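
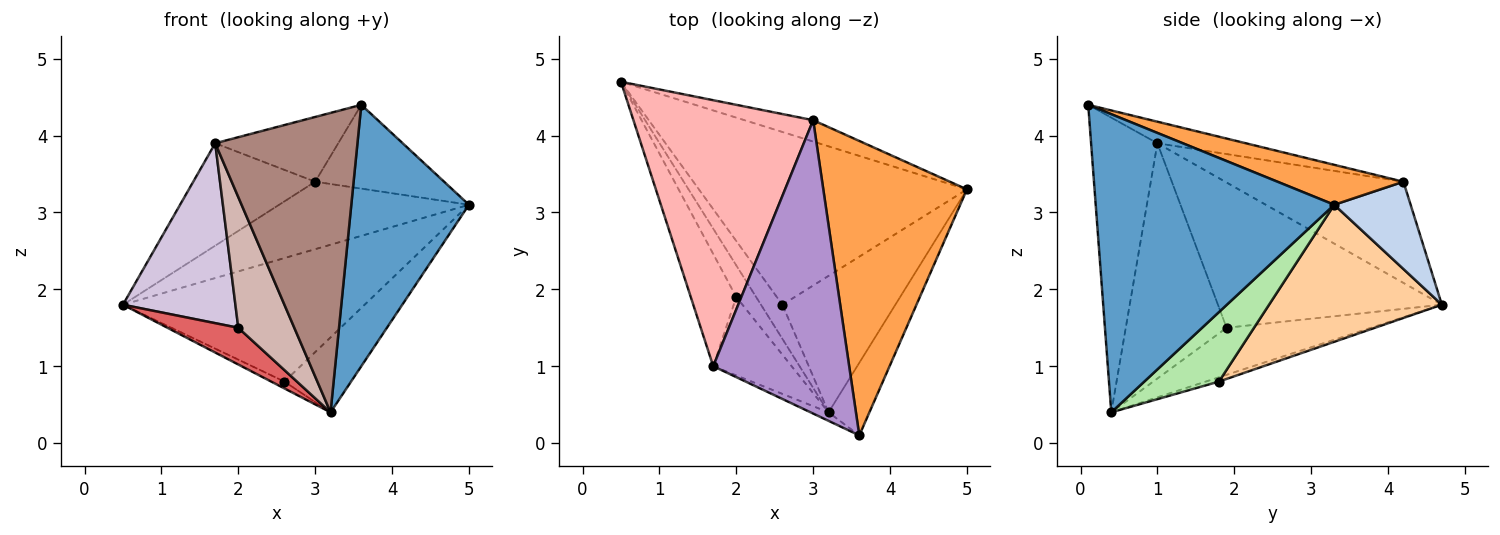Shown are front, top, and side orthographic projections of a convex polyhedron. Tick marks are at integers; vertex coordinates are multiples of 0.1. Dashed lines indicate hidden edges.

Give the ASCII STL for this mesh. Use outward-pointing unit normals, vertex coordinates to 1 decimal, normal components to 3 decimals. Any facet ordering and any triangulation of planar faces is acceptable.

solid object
 facet normal 0.890 -0.439 -0.122
  outer loop
   vertex 3.2 0.4 0.4
   vertex 5.0 3.3 3.1
   vertex 3.6 0.1 4.4
  endloop
 endfacet
 facet normal 0.358 0.890 -0.282
  outer loop
   vertex 3.0 4.2 3.4
   vertex 5.0 3.3 3.1
   vertex 0.5 4.7 1.8
  endloop
 endfacet
 facet normal 0.258 0.264 0.929
  outer loop
   vertex 3.0 4.2 3.4
   vertex 3.6 0.1 4.4
   vertex 5.0 3.3 3.1
  endloop
 endfacet
 facet normal 0.384 0.537 -0.751
  outer loop
   vertex 2.6 1.8 0.8
   vertex 0.5 4.7 1.8
   vertex 5.0 3.3 3.1
  endloop
 endfacet
 facet normal -0.192 0.192 -0.962
  outer loop
   vertex 2.6 1.8 0.8
   vertex 3.2 0.4 0.4
   vertex 0.5 4.7 1.8
  endloop
 endfacet
 facet normal 0.475 0.424 -0.772
  outer loop
   vertex 2.6 1.8 0.8
   vertex 5.0 3.3 3.1
   vertex 3.2 0.4 0.4
  endloop
 endfacet
 facet normal -0.840 -0.412 -0.354
  outer loop
   vertex 2.0 1.9 1.5
   vertex 0.5 4.7 1.8
   vertex 3.2 0.4 0.4
  endloop
 endfacet
 facet normal -0.465 0.318 0.826
  outer loop
   vertex 1.7 1.0 3.9
   vertex 3.0 4.2 3.4
   vertex 0.5 4.7 1.8
  endloop
 endfacet
 facet normal -0.153 0.213 0.965
  outer loop
   vertex 1.7 1.0 3.9
   vertex 3.6 0.1 4.4
   vertex 3.0 4.2 3.4
  endloop
 endfacet
 facet normal -0.861 -0.432 -0.270
  outer loop
   vertex 1.7 1.0 3.9
   vertex 0.5 4.7 1.8
   vertex 2.0 1.9 1.5
  endloop
 endfacet
 facet normal -0.422 -0.906 -0.026
  outer loop
   vertex 1.7 1.0 3.9
   vertex 3.2 0.4 0.4
   vertex 3.6 0.1 4.4
  endloop
 endfacet
 facet normal -0.839 -0.466 -0.280
  outer loop
   vertex 1.7 1.0 3.9
   vertex 2.0 1.9 1.5
   vertex 3.2 0.4 0.4
  endloop
 endfacet
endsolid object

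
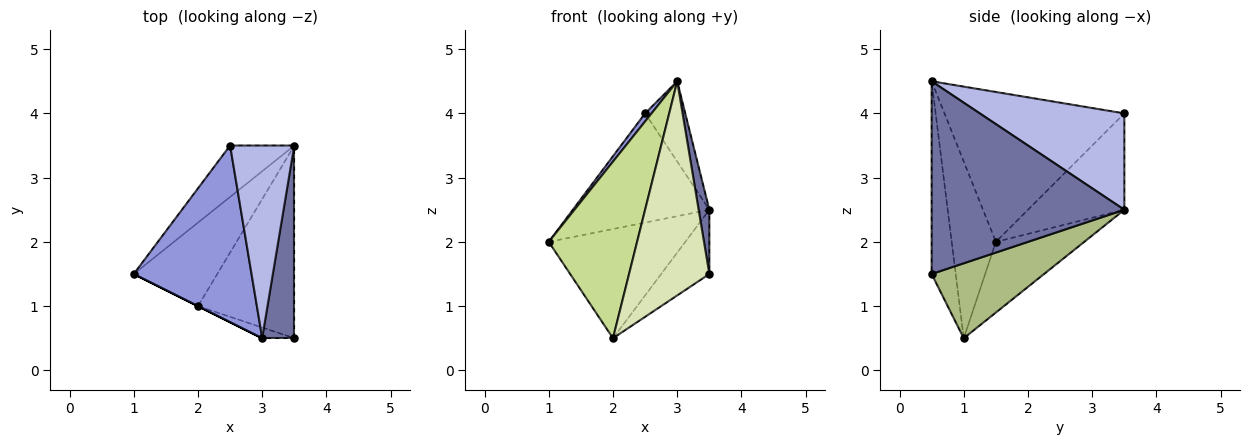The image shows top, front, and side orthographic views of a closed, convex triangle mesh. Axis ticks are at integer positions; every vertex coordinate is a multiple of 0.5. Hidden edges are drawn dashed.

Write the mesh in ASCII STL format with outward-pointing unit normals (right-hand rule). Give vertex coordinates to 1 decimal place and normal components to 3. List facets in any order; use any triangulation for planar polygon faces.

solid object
 facet normal 0.985 -0.055 0.164
  outer loop
   vertex 3.0 0.5 4.5
   vertex 3.5 0.5 1.5
   vertex 3.5 3.5 2.5
  endloop
 endfacet
 facet normal -0.538 0.763 -0.359
  outer loop
   vertex 2.5 3.5 4.0
   vertex 3.5 3.5 2.5
   vertex 1.0 1.5 2.0
  endloop
 endfacet
 facet normal -0.786 -0.028 0.618
  outer loop
   vertex 2.5 3.5 4.0
   vertex 1.0 1.5 2.0
   vertex 3.0 0.5 4.5
  endloop
 endfacet
 facet normal 0.811 0.225 0.540
  outer loop
   vertex 2.5 3.5 4.0
   vertex 3.0 0.5 4.5
   vertex 3.5 3.5 2.5
  endloop
 endfacet
 facet normal -0.457 0.706 -0.540
  outer loop
   vertex 2.0 1.0 0.5
   vertex 1.0 1.5 2.0
   vertex 3.5 3.5 2.5
  endloop
 endfacet
 facet normal 0.594 0.254 -0.763
  outer loop
   vertex 2.0 1.0 0.5
   vertex 3.5 3.5 2.5
   vertex 3.5 0.5 1.5
  endloop
 endfacet
 facet normal -0.447 -0.894 0.000
  outer loop
   vertex 2.0 1.0 0.5
   vertex 3.0 0.5 4.5
   vertex 1.0 1.5 2.0
  endloop
 endfacet
 facet normal -0.287 -0.957 -0.048
  outer loop
   vertex 2.0 1.0 0.5
   vertex 3.5 0.5 1.5
   vertex 3.0 0.5 4.5
  endloop
 endfacet
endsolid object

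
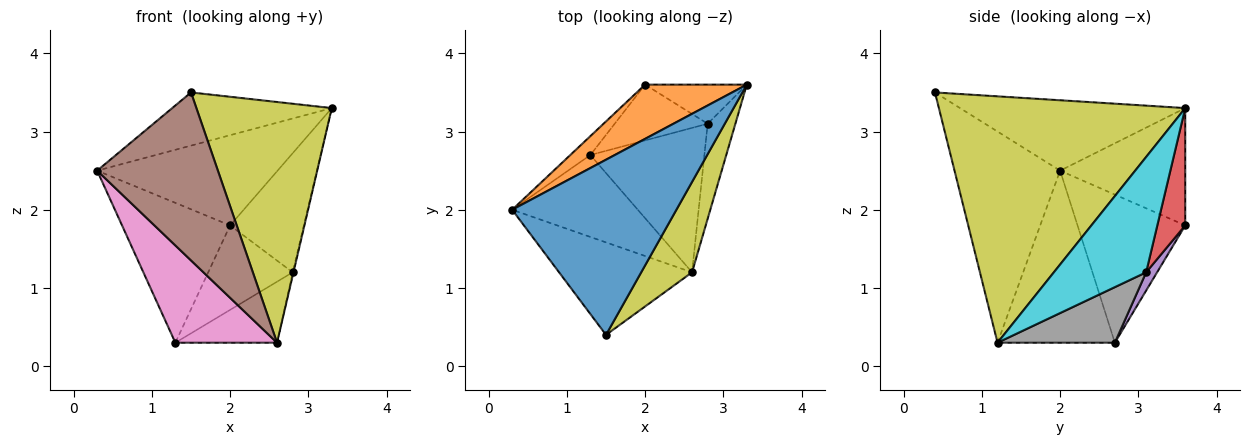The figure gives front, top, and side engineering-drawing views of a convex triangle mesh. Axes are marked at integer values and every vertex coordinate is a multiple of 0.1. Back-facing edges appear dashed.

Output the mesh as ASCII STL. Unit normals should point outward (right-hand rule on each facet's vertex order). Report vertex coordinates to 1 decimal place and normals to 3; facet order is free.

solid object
 facet normal -0.379 0.269 0.885
  outer loop
   vertex 1.5 0.4 3.5
   vertex 3.3 3.6 3.3
   vertex 0.3 2.0 2.5
  endloop
 endfacet
 facet normal -0.511 0.737 0.443
  outer loop
   vertex 2.0 3.6 1.8
   vertex 0.3 2.0 2.5
   vertex 3.3 3.6 3.3
  endloop
 endfacet
 facet normal -0.703 0.705 -0.095
  outer loop
   vertex 2.0 3.6 1.8
   vertex 1.3 2.7 0.3
   vertex 0.3 2.0 2.5
  endloop
 endfacet
 facet normal 0.339 0.894 -0.293
  outer loop
   vertex 2.0 3.6 1.8
   vertex 3.3 3.6 3.3
   vertex 2.8 3.1 1.2
  endloop
 endfacet
 facet normal 0.108 0.830 -0.548
  outer loop
   vertex 2.0 3.6 1.8
   vertex 2.8 3.1 1.2
   vertex 1.3 2.7 0.3
  endloop
 endfacet
 facet normal -0.608 -0.695 -0.383
  outer loop
   vertex 2.6 1.2 0.3
   vertex 1.5 0.4 3.5
   vertex 0.3 2.0 2.5
  endloop
 endfacet
 facet normal -0.662 -0.573 -0.483
  outer loop
   vertex 2.6 1.2 0.3
   vertex 0.3 2.0 2.5
   vertex 1.3 2.7 0.3
  endloop
 endfacet
 facet normal 0.410 0.355 -0.840
  outer loop
   vertex 2.6 1.2 0.3
   vertex 1.3 2.7 0.3
   vertex 2.8 3.1 1.2
  endloop
 endfacet
 facet normal 0.862 -0.474 0.178
  outer loop
   vertex 2.6 1.2 0.3
   vertex 3.3 3.6 3.3
   vertex 1.5 0.4 3.5
  endloop
 endfacet
 facet normal 0.972 0.008 -0.233
  outer loop
   vertex 2.6 1.2 0.3
   vertex 2.8 3.1 1.2
   vertex 3.3 3.6 3.3
  endloop
 endfacet
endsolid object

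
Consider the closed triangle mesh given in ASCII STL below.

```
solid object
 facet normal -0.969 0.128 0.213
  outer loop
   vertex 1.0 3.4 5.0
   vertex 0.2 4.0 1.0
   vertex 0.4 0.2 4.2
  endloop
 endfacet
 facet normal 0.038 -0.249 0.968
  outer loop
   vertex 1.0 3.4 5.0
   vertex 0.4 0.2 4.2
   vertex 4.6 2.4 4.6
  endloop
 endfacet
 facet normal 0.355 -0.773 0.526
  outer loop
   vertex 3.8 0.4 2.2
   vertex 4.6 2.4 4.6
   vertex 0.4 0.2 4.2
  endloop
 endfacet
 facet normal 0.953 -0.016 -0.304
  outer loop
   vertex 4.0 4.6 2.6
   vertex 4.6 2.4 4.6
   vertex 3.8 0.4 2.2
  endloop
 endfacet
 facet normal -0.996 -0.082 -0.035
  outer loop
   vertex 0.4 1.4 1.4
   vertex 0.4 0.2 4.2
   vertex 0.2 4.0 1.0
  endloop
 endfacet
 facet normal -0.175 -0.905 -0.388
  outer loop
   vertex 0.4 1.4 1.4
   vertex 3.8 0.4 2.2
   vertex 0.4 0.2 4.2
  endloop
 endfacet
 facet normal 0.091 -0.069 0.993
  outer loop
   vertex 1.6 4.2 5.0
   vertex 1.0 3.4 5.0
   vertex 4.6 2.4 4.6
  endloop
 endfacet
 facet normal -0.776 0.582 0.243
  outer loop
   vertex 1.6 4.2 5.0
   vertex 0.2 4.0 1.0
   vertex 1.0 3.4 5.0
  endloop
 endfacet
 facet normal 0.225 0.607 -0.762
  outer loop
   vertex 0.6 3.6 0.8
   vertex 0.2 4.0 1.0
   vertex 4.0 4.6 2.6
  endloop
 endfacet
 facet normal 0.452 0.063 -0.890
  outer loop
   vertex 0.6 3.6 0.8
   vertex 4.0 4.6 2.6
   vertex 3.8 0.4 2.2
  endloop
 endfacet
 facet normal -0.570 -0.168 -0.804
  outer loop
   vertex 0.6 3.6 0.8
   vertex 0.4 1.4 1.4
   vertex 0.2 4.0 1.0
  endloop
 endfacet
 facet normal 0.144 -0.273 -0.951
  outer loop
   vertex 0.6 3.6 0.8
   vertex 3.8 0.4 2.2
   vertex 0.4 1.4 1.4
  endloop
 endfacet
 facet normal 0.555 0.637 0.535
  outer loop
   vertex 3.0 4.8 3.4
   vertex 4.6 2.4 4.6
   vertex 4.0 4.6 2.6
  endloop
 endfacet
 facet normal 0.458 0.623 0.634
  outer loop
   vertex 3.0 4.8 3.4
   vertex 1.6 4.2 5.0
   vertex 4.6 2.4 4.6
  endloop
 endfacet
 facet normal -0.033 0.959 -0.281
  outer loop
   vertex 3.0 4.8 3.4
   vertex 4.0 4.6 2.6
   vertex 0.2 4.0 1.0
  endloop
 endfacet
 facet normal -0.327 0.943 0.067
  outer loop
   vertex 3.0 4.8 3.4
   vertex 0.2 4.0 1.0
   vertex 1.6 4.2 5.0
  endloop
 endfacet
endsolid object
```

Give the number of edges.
24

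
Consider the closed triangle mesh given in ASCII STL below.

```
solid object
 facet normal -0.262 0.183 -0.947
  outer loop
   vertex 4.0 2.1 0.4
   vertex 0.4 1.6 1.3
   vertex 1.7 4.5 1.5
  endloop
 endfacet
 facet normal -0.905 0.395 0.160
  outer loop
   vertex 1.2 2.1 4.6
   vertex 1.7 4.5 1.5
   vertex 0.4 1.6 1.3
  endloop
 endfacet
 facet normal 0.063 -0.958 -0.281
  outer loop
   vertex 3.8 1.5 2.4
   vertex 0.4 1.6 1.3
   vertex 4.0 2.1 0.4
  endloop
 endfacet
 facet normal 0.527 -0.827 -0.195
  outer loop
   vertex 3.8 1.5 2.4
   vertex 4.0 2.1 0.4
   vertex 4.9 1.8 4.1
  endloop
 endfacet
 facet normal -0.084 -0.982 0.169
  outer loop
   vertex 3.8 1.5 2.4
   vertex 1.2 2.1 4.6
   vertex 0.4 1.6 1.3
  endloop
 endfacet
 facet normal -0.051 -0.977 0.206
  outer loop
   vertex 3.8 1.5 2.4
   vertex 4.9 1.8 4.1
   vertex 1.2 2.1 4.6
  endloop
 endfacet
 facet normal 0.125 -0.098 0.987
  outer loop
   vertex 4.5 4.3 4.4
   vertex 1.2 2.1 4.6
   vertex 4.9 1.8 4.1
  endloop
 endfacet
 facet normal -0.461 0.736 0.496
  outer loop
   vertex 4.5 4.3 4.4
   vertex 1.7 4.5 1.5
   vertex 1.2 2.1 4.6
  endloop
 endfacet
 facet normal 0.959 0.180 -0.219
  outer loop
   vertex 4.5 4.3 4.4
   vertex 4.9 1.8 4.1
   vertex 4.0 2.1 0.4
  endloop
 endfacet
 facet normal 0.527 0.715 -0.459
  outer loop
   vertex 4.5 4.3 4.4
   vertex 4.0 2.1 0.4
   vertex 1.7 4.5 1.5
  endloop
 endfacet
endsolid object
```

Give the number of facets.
10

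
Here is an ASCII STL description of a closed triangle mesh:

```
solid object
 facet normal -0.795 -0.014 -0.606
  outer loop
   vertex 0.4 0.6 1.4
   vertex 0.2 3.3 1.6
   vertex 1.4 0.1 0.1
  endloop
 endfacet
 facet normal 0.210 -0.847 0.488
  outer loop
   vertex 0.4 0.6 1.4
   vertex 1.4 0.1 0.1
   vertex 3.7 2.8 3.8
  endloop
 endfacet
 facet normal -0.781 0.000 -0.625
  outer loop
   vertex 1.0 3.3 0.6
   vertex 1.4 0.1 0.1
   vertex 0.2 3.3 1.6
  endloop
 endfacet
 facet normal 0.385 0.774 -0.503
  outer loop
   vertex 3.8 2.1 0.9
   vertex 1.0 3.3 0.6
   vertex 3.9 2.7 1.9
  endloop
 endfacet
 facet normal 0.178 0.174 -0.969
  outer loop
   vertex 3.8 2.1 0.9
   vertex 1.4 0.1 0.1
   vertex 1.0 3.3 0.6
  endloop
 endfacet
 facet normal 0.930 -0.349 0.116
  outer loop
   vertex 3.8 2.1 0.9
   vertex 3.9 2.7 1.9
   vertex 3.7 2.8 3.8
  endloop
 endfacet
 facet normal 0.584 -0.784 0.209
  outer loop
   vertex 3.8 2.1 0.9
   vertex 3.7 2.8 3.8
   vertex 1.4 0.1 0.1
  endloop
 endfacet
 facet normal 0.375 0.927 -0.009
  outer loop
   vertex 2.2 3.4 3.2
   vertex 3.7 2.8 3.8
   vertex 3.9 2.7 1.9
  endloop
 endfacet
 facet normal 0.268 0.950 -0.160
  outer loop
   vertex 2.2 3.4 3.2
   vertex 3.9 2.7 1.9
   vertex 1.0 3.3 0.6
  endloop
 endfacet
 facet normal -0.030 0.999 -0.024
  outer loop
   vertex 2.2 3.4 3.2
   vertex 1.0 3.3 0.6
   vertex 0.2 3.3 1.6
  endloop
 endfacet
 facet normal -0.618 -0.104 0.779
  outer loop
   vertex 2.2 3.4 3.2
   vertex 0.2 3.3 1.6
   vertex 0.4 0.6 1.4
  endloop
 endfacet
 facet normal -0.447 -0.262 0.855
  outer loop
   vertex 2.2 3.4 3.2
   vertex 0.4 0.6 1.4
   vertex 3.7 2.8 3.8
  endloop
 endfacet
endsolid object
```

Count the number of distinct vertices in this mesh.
8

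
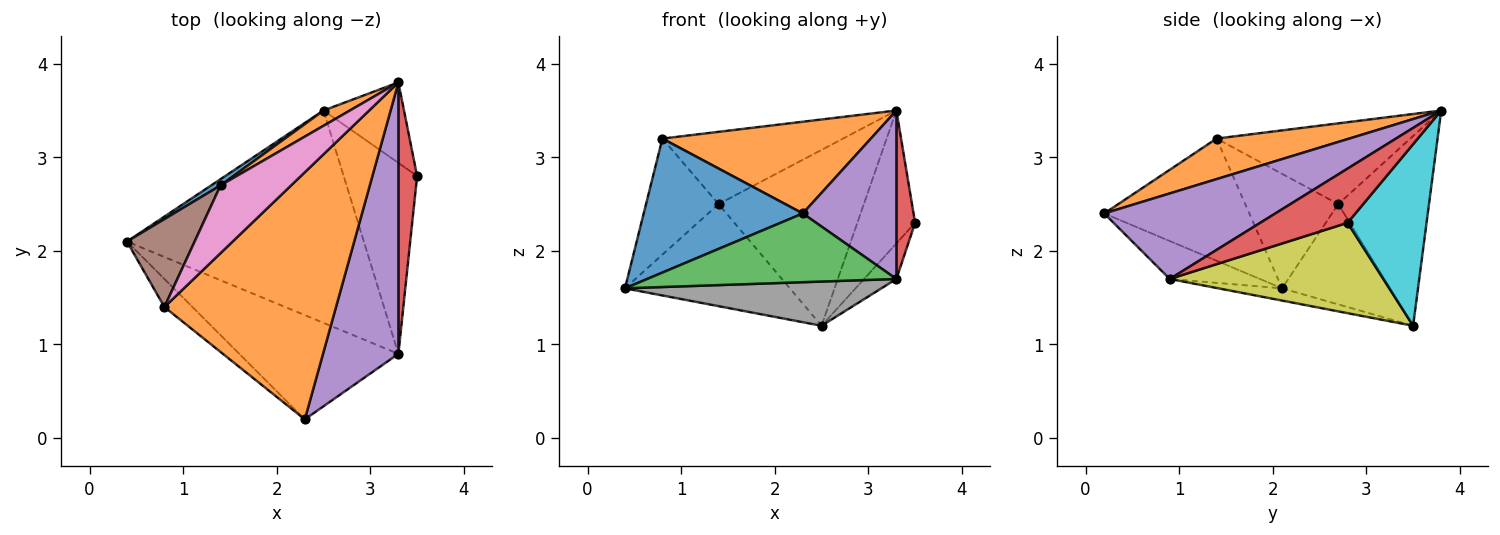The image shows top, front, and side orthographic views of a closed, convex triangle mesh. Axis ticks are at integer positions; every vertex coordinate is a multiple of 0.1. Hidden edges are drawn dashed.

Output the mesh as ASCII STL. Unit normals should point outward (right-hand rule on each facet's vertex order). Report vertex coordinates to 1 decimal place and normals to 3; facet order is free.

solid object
 facet normal -0.666 -0.730 -0.153
  outer loop
   vertex 0.8 1.4 3.2
   vertex 0.4 2.1 1.6
   vertex 2.3 0.2 2.4
  endloop
 endfacet
 facet normal 0.216 -0.340 0.915
  outer loop
   vertex 0.8 1.4 3.2
   vertex 2.3 0.2 2.4
   vertex 3.3 3.8 3.5
  endloop
 endfacet
 facet normal -0.195 -0.540 -0.819
  outer loop
   vertex 3.3 0.9 1.7
   vertex 2.3 0.2 2.4
   vertex 0.4 2.1 1.6
  endloop
 endfacet
 facet normal 0.926 -0.199 0.320
  outer loop
   vertex 3.3 0.9 1.7
   vertex 3.5 2.8 2.3
   vertex 3.3 3.8 3.5
  endloop
 endfacet
 facet normal 0.694 -0.380 0.612
  outer loop
   vertex 3.3 0.9 1.7
   vertex 3.3 3.8 3.5
   vertex 2.3 0.2 2.4
  endloop
 endfacet
 facet normal -0.715 0.557 0.423
  outer loop
   vertex 1.4 2.7 2.5
   vertex 0.4 2.1 1.6
   vertex 0.8 1.4 3.2
  endloop
 endfacet
 facet normal -0.616 0.574 0.539
  outer loop
   vertex 1.4 2.7 2.5
   vertex 0.8 1.4 3.2
   vertex 3.3 3.8 3.5
  endloop
 endfacet
 facet normal -0.051 -0.204 -0.978
  outer loop
   vertex 2.5 3.5 1.2
   vertex 3.3 0.9 1.7
   vertex 0.4 2.1 1.6
  endloop
 endfacet
 facet normal 0.771 0.117 -0.626
  outer loop
   vertex 2.5 3.5 1.2
   vertex 3.5 2.8 2.3
   vertex 3.3 0.9 1.7
  endloop
 endfacet
 facet normal 0.760 0.556 -0.337
  outer loop
   vertex 2.5 3.5 1.2
   vertex 3.3 3.8 3.5
   vertex 3.5 2.8 2.3
  endloop
 endfacet
 facet normal -0.547 0.835 0.051
  outer loop
   vertex 2.5 3.5 1.2
   vertex 0.4 2.1 1.6
   vertex 1.4 2.7 2.5
  endloop
 endfacet
 facet normal -0.528 0.846 0.073
  outer loop
   vertex 2.5 3.5 1.2
   vertex 1.4 2.7 2.5
   vertex 3.3 3.8 3.5
  endloop
 endfacet
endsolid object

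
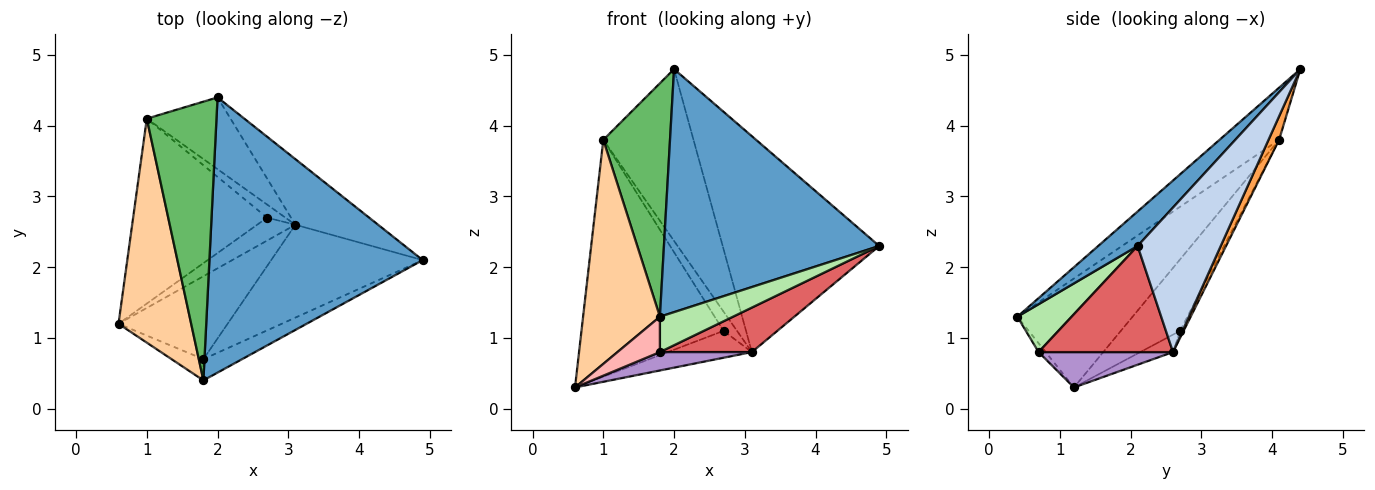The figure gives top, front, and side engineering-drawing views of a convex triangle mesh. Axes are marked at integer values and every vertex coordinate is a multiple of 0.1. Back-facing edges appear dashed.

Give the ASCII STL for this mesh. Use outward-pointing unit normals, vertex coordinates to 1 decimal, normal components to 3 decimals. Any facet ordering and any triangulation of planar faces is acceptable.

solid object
 facet normal 0.120 -0.657 0.744
  outer loop
   vertex 1.8 0.4 1.3
   vertex 4.9 2.1 2.3
   vertex 2.0 4.4 4.8
  endloop
 endfacet
 facet normal 0.453 0.853 -0.259
  outer loop
   vertex 3.1 2.6 0.8
   vertex 2.0 4.4 4.8
   vertex 4.9 2.1 2.3
  endloop
 endfacet
 facet normal 0.108 0.917 -0.383
  outer loop
   vertex 1.0 4.1 3.8
   vertex 2.0 4.4 4.8
   vertex 3.1 2.6 0.8
  endloop
 endfacet
 facet normal -0.728 -0.485 0.485
  outer loop
   vertex 1.0 4.1 3.8
   vertex 0.6 1.2 0.3
   vertex 1.8 0.4 1.3
  endloop
 endfacet
 facet normal -0.498 -0.557 0.665
  outer loop
   vertex 1.0 4.1 3.8
   vertex 1.8 0.4 1.3
   vertex 2.0 4.4 4.8
  endloop
 endfacet
 facet normal 0.537 -0.723 -0.434
  outer loop
   vertex 1.8 0.7 0.8
   vertex 4.9 2.1 2.3
   vertex 1.8 0.4 1.3
  endloop
 endfacet
 facet normal 0.534 -0.365 -0.763
  outer loop
   vertex 1.8 0.7 0.8
   vertex 3.1 2.6 0.8
   vertex 4.9 2.1 2.3
  endloop
 endfacet
 facet normal -0.141 -0.849 -0.509
  outer loop
   vertex 1.8 0.7 0.8
   vertex 1.8 0.4 1.3
   vertex 0.6 1.2 0.3
  endloop
 endfacet
 facet normal 0.302 -0.206 -0.931
  outer loop
   vertex 1.8 0.7 0.8
   vertex 0.6 1.2 0.3
   vertex 3.1 2.6 0.8
  endloop
 endfacet
 facet normal -0.284 0.730 -0.622
  outer loop
   vertex 2.7 2.7 1.1
   vertex 3.1 2.6 0.8
   vertex 0.6 1.2 0.3
  endloop
 endfacet
 facet normal -0.312 0.749 -0.585
  outer loop
   vertex 2.7 2.7 1.1
   vertex 0.6 1.2 0.3
   vertex 1.0 4.1 3.8
  endloop
 endfacet
 facet normal -0.212 0.807 -0.552
  outer loop
   vertex 2.7 2.7 1.1
   vertex 1.0 4.1 3.8
   vertex 3.1 2.6 0.8
  endloop
 endfacet
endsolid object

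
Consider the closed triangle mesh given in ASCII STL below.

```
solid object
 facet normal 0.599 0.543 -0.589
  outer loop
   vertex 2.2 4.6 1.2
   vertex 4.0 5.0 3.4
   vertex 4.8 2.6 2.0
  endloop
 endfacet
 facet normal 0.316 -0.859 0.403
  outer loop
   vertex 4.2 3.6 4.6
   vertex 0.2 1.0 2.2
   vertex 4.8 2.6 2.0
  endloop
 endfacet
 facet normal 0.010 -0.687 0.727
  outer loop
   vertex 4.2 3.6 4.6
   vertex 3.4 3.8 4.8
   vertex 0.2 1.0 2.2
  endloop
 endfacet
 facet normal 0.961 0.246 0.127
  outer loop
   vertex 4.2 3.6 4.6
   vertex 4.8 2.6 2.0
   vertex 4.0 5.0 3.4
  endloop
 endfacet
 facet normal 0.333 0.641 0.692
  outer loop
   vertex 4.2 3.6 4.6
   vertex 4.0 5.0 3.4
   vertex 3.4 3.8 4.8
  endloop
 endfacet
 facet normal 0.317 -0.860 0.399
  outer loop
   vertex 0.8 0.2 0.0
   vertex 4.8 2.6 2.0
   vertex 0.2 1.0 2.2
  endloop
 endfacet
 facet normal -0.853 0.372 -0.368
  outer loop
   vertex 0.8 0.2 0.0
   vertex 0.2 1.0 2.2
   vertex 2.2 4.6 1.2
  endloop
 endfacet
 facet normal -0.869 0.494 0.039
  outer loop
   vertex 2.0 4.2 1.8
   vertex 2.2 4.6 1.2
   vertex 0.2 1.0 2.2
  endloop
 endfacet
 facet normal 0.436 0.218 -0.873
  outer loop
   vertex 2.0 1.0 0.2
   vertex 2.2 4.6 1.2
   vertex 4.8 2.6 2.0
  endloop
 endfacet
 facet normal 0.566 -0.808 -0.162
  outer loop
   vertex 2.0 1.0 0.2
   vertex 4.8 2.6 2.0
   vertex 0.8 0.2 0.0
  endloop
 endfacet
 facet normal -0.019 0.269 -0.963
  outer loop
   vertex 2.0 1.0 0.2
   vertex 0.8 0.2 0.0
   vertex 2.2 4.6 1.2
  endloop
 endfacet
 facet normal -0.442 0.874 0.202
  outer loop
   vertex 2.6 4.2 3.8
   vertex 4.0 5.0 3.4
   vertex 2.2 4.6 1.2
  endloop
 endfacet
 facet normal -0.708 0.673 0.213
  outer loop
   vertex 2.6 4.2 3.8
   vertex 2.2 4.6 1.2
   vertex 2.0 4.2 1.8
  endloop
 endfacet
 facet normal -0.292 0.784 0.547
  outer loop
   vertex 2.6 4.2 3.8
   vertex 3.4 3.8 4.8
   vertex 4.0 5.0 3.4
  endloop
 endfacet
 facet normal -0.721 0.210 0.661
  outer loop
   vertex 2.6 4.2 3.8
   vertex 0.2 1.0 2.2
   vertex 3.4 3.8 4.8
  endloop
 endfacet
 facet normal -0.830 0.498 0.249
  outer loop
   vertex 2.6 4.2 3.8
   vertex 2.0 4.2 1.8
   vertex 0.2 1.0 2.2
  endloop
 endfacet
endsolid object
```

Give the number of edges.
24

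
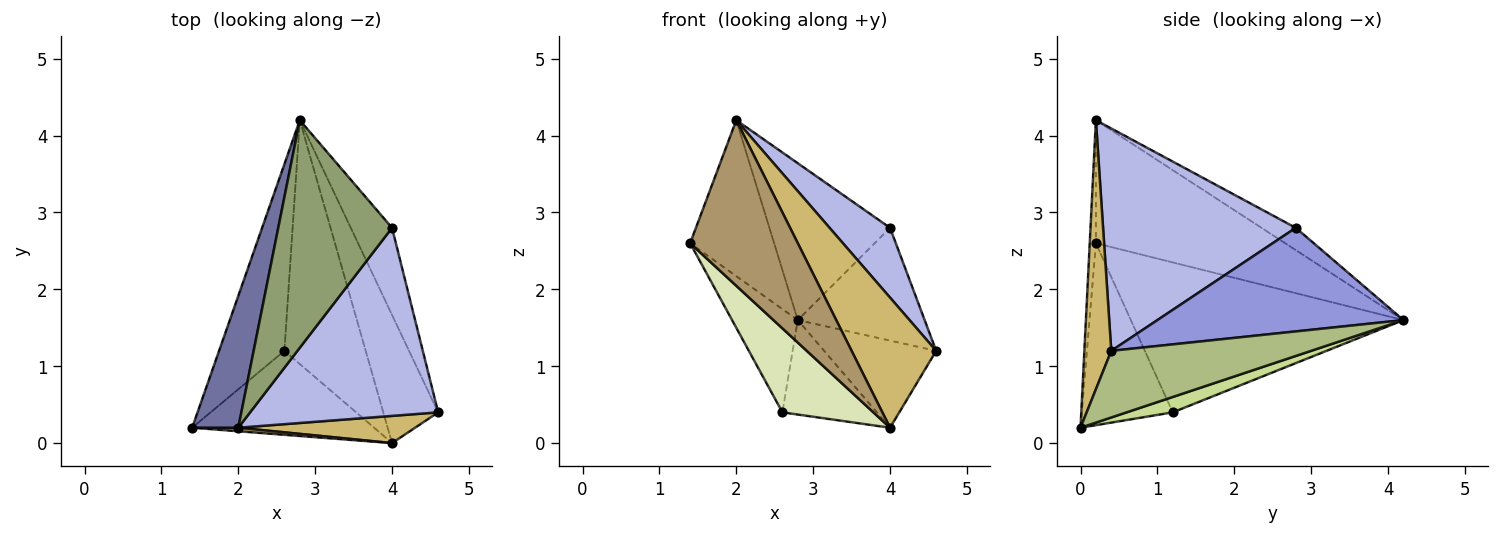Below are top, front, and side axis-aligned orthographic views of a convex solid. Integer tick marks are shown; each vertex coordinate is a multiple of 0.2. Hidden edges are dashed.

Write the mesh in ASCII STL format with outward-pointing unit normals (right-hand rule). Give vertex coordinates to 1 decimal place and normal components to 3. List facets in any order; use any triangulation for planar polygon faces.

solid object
 facet normal -0.865 0.384 0.324
  outer loop
   vertex 2.0 0.2 4.2
   vertex 2.8 4.2 1.6
   vertex 1.4 0.2 2.6
  endloop
 endfacet
 facet normal -0.895 0.216 -0.390
  outer loop
   vertex 2.6 1.2 0.4
   vertex 1.4 0.2 2.6
   vertex 2.8 4.2 1.6
  endloop
 endfacet
 facet normal 0.838 0.432 -0.334
  outer loop
   vertex 4.0 2.8 2.8
   vertex 4.6 0.4 1.2
   vertex 2.8 4.2 1.6
  endloop
 endfacet
 facet normal 0.743 -0.233 0.628
  outer loop
   vertex 4.0 2.8 2.8
   vertex 2.0 0.2 4.2
   vertex 4.6 0.4 1.2
  endloop
 endfacet
 facet normal -0.159 0.560 0.813
  outer loop
   vertex 4.0 2.8 2.8
   vertex 2.8 4.2 1.6
   vertex 2.0 0.2 4.2
  endloop
 endfacet
 facet normal 0.708 0.397 -0.584
  outer loop
   vertex 4.0 0.0 0.2
   vertex 2.8 4.2 1.6
   vertex 4.6 0.4 1.2
  endloop
 endfacet
 facet normal 0.174 0.356 -0.918
  outer loop
   vertex 4.0 0.0 0.2
   vertex 2.6 1.2 0.4
   vertex 2.8 4.2 1.6
  endloop
 endfacet
 facet normal -0.577 -0.577 -0.577
  outer loop
   vertex 4.0 0.0 0.2
   vertex 1.4 0.2 2.6
   vertex 2.6 1.2 0.4
  endloop
 endfacet
 facet normal -0.057 -0.998 0.021
  outer loop
   vertex 4.0 0.0 0.2
   vertex 2.0 0.2 4.2
   vertex 1.4 0.2 2.6
  endloop
 endfacet
 facet normal 0.297 -0.935 0.195
  outer loop
   vertex 4.0 0.0 0.2
   vertex 4.6 0.4 1.2
   vertex 2.0 0.2 4.2
  endloop
 endfacet
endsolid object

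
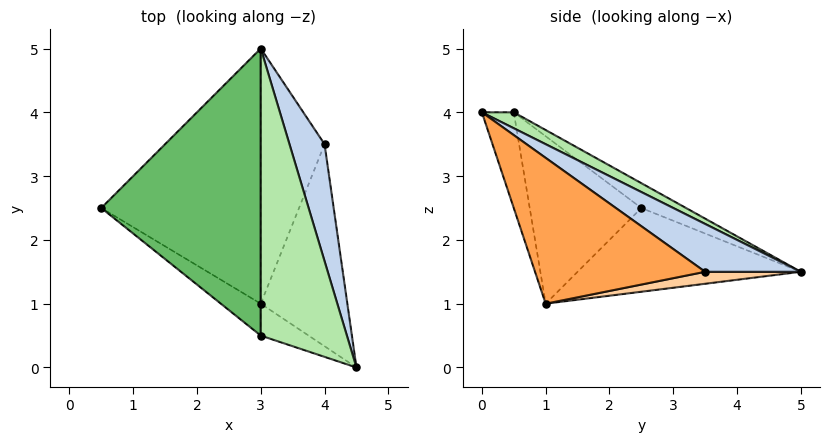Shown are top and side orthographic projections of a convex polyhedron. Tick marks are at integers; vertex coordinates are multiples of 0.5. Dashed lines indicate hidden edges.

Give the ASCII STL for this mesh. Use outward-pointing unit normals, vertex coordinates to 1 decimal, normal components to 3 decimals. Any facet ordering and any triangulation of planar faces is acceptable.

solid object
 facet normal -0.462 0.110 -0.880
  outer loop
   vertex 3.0 1.0 1.0
   vertex 0.5 2.5 2.5
   vertex 3.0 5.0 1.5
  endloop
 endfacet
 facet normal 0.710 0.474 0.521
  outer loop
   vertex 4.0 3.5 1.5
   vertex 3.0 5.0 1.5
   vertex 4.5 0.0 4.0
  endloop
 endfacet
 facet normal 0.836 -0.235 -0.496
  outer loop
   vertex 4.0 3.5 1.5
   vertex 4.5 0.0 4.0
   vertex 3.0 1.0 1.0
  endloop
 endfacet
 facet normal 0.183 0.122 -0.976
  outer loop
   vertex 4.0 3.5 1.5
   vertex 3.0 1.0 1.0
   vertex 3.0 5.0 1.5
  endloop
 endfacet
 facet normal -0.135 0.481 0.866
  outer loop
   vertex 3.0 0.5 4.0
   vertex 3.0 5.0 1.5
   vertex 0.5 2.5 2.5
  endloop
 endfacet
 facet normal 0.160 0.479 0.863
  outer loop
   vertex 3.0 0.5 4.0
   vertex 4.5 0.0 4.0
   vertex 3.0 5.0 1.5
  endloop
 endfacet
 facet normal -0.568 -0.812 -0.135
  outer loop
   vertex 3.0 0.5 4.0
   vertex 0.5 2.5 2.5
   vertex 3.0 1.0 1.0
  endloop
 endfacet
 facet normal -0.312 -0.937 -0.156
  outer loop
   vertex 3.0 0.5 4.0
   vertex 3.0 1.0 1.0
   vertex 4.5 0.0 4.0
  endloop
 endfacet
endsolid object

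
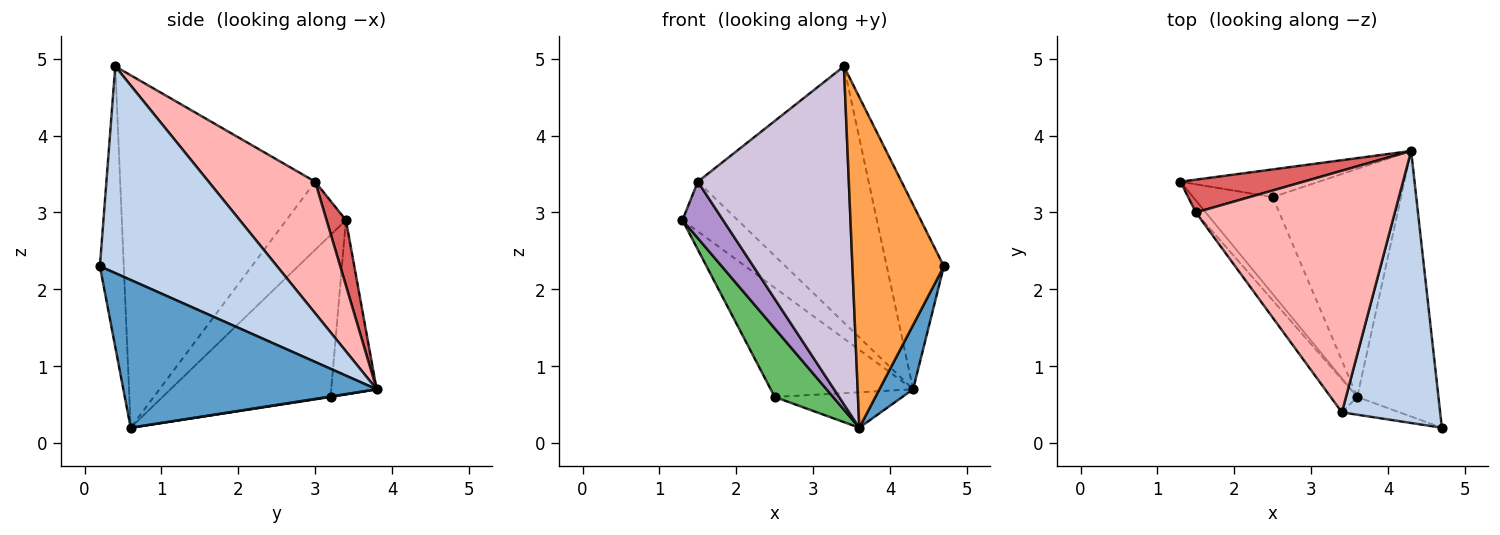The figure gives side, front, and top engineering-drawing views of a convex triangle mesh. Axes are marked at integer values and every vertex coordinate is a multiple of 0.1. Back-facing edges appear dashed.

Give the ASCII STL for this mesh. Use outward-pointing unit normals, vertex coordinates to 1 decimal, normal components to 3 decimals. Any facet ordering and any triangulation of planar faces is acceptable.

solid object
 facet normal 0.871 -0.116 -0.478
  outer loop
   vertex 3.6 0.6 0.2
   vertex 4.3 3.8 0.7
   vertex 4.7 0.2 2.3
  endloop
 endfacet
 facet normal 0.867 0.280 0.412
  outer loop
   vertex 3.4 0.4 4.9
   vertex 4.7 0.2 2.3
   vertex 4.3 3.8 0.7
  endloop
 endfacet
 facet normal -0.252 -0.966 -0.052
  outer loop
   vertex 3.4 0.4 4.9
   vertex 3.6 0.6 0.2
   vertex 4.7 0.2 2.3
  endloop
 endfacet
 facet normal -0.296 0.926 -0.235
  outer loop
   vertex 2.5 3.2 0.6
   vertex 1.3 3.4 2.9
   vertex 4.3 3.8 0.7
  endloop
 endfacet
 facet normal -0.857 -0.298 -0.421
  outer loop
   vertex 2.5 3.2 0.6
   vertex 3.6 0.6 0.2
   vertex 1.3 3.4 2.9
  endloop
 endfacet
 facet normal 0.004 0.154 -0.988
  outer loop
   vertex 2.5 3.2 0.6
   vertex 4.3 3.8 0.7
   vertex 3.6 0.6 0.2
  endloop
 endfacet
 facet normal 0.281 0.801 0.529
  outer loop
   vertex 1.5 3.0 3.4
   vertex 4.3 3.8 0.7
   vertex 1.3 3.4 2.9
  endloop
 endfacet
 facet normal 0.413 0.662 0.625
  outer loop
   vertex 1.5 3.0 3.4
   vertex 3.4 0.4 4.9
   vertex 4.3 3.8 0.7
  endloop
 endfacet
 facet normal -0.820 -0.559 -0.119
  outer loop
   vertex 1.5 3.0 3.4
   vertex 1.3 3.4 2.9
   vertex 3.6 0.6 0.2
  endloop
 endfacet
 facet normal -0.789 -0.611 -0.060
  outer loop
   vertex 1.5 3.0 3.4
   vertex 3.6 0.6 0.2
   vertex 3.4 0.4 4.9
  endloop
 endfacet
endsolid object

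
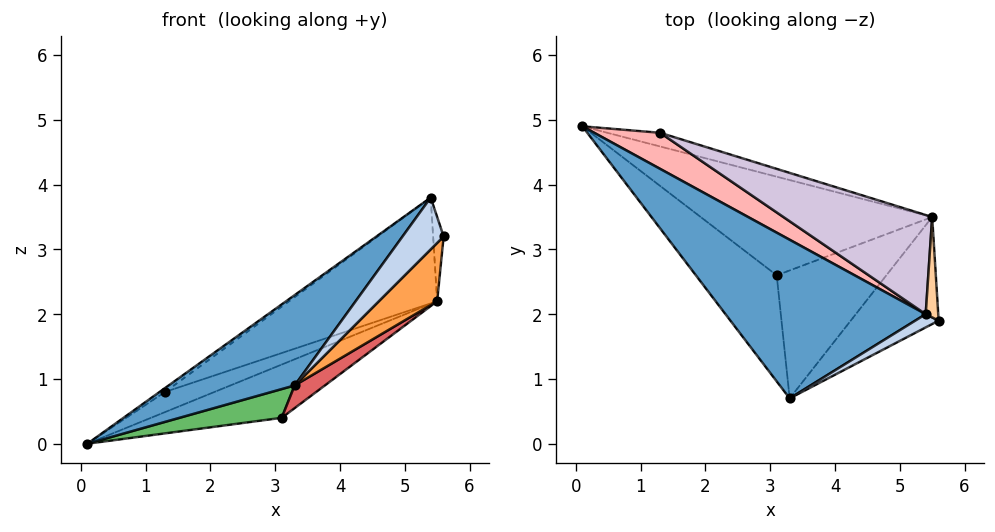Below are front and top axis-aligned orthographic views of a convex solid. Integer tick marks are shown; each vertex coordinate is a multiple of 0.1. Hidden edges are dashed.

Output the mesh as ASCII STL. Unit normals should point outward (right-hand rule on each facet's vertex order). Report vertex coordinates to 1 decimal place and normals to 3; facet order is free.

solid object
 facet normal -0.666 -0.369 0.648
  outer loop
   vertex 5.4 2.0 3.8
   vertex 0.1 4.9 0.0
   vertex 3.3 0.7 0.9
  endloop
 endfacet
 facet normal 0.250 -0.938 0.240
  outer loop
   vertex 5.4 2.0 3.8
   vertex 3.3 0.7 0.9
   vertex 5.6 1.9 3.2
  endloop
 endfacet
 facet normal 0.748 -0.317 -0.583
  outer loop
   vertex 5.5 3.5 2.2
   vertex 5.6 1.9 3.2
   vertex 3.3 0.7 0.9
  endloop
 endfacet
 facet normal 0.934 0.229 0.273
  outer loop
   vertex 5.5 3.5 2.2
   vertex 5.4 2.0 3.8
   vertex 5.6 1.9 3.2
  endloop
 endfacet
 facet normal -0.072 -0.261 -0.963
  outer loop
   vertex 3.1 2.6 0.4
   vertex 3.3 0.7 0.9
   vertex 0.1 4.9 0.0
  endloop
 endfacet
 facet normal 0.434 0.428 -0.793
  outer loop
   vertex 3.1 2.6 0.4
   vertex 0.1 4.9 0.0
   vertex 5.5 3.5 2.2
  endloop
 endfacet
 facet normal 0.627 -0.136 -0.767
  outer loop
   vertex 3.1 2.6 0.4
   vertex 5.5 3.5 2.2
   vertex 3.3 0.7 0.9
  endloop
 endfacet
 facet normal -0.547 0.090 0.832
  outer loop
   vertex 1.3 4.8 0.8
   vertex 0.1 4.9 0.0
   vertex 5.4 2.0 3.8
  endloop
 endfacet
 facet normal 0.405 0.756 -0.513
  outer loop
   vertex 1.3 4.8 0.8
   vertex 5.5 3.5 2.2
   vertex 0.1 4.9 0.0
  endloop
 endfacet
 facet normal -0.002 0.730 0.684
  outer loop
   vertex 1.3 4.8 0.8
   vertex 5.4 2.0 3.8
   vertex 5.5 3.5 2.2
  endloop
 endfacet
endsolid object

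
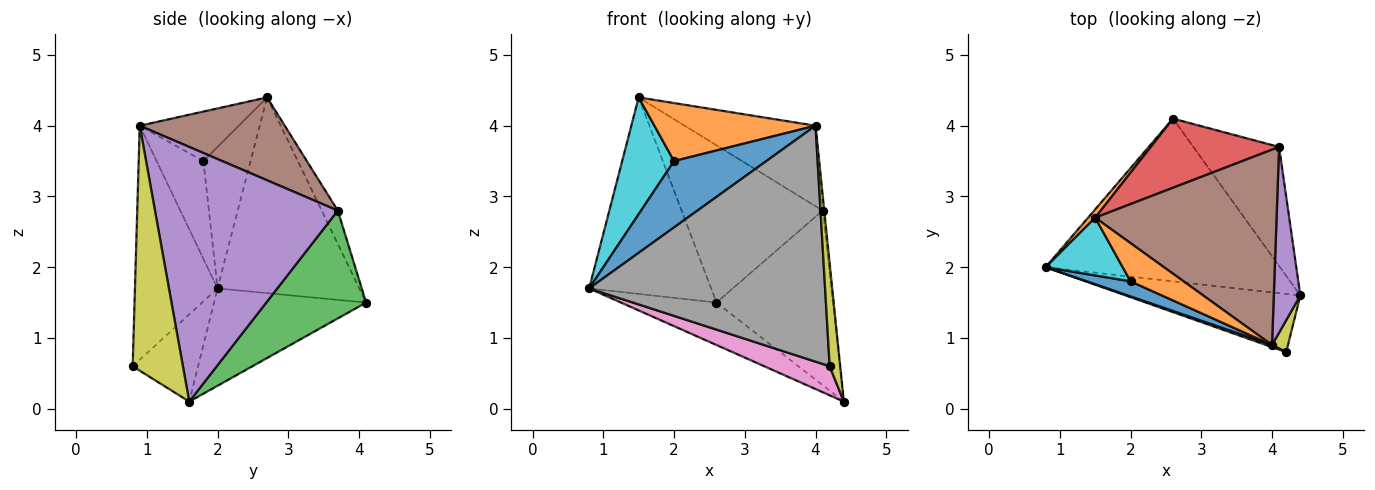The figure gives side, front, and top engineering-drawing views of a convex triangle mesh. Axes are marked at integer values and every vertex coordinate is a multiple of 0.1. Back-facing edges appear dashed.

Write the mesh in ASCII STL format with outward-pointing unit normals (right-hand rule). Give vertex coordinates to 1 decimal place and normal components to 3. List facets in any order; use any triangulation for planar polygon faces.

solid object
 facet normal -0.373 0.234 -0.898
  outer loop
   vertex 2.6 4.1 1.5
   vertex 4.4 1.6 0.1
   vertex 0.8 2.0 1.7
  endloop
 endfacet
 facet normal -0.758 0.652 0.027
  outer loop
   vertex 1.5 2.7 4.4
   vertex 2.6 4.1 1.5
   vertex 0.8 2.0 1.7
  endloop
 endfacet
 facet normal 0.578 0.674 -0.460
  outer loop
   vertex 4.1 3.7 2.8
   vertex 4.4 1.6 0.1
   vertex 2.6 4.1 1.5
  endloop
 endfacet
 facet normal -0.104 0.911 0.400
  outer loop
   vertex 4.1 3.7 2.8
   vertex 2.6 4.1 1.5
   vertex 1.5 2.7 4.4
  endloop
 endfacet
 facet normal 0.995 0.009 0.104
  outer loop
   vertex 4.0 0.9 4.0
   vertex 4.4 1.6 0.1
   vertex 4.1 3.7 2.8
  endloop
 endfacet
 facet normal 0.389 0.351 0.852
  outer loop
   vertex 4.0 0.9 4.0
   vertex 4.1 3.7 2.8
   vertex 1.5 2.7 4.4
  endloop
 endfacet
 facet normal -0.408 -0.408 -0.816
  outer loop
   vertex 4.2 0.8 0.6
   vertex 0.8 2.0 1.7
   vertex 4.4 1.6 0.1
  endloop
 endfacet
 facet normal -0.330 -0.944 0.008
  outer loop
   vertex 4.2 0.8 0.6
   vertex 4.0 0.9 4.0
   vertex 0.8 2.0 1.7
  endloop
 endfacet
 facet normal 0.977 -0.205 0.063
  outer loop
   vertex 4.2 0.8 0.6
   vertex 4.4 1.6 0.1
   vertex 4.0 0.9 4.0
  endloop
 endfacet
 facet normal -0.632 -0.695 0.344
  outer loop
   vertex 2.0 1.8 3.5
   vertex 1.5 2.7 4.4
   vertex 0.8 2.0 1.7
  endloop
 endfacet
 facet normal -0.443 -0.874 0.198
  outer loop
   vertex 2.0 1.8 3.5
   vertex 0.8 2.0 1.7
   vertex 4.0 0.9 4.0
  endloop
 endfacet
 facet normal -0.457 -0.743 0.489
  outer loop
   vertex 2.0 1.8 3.5
   vertex 4.0 0.9 4.0
   vertex 1.5 2.7 4.4
  endloop
 endfacet
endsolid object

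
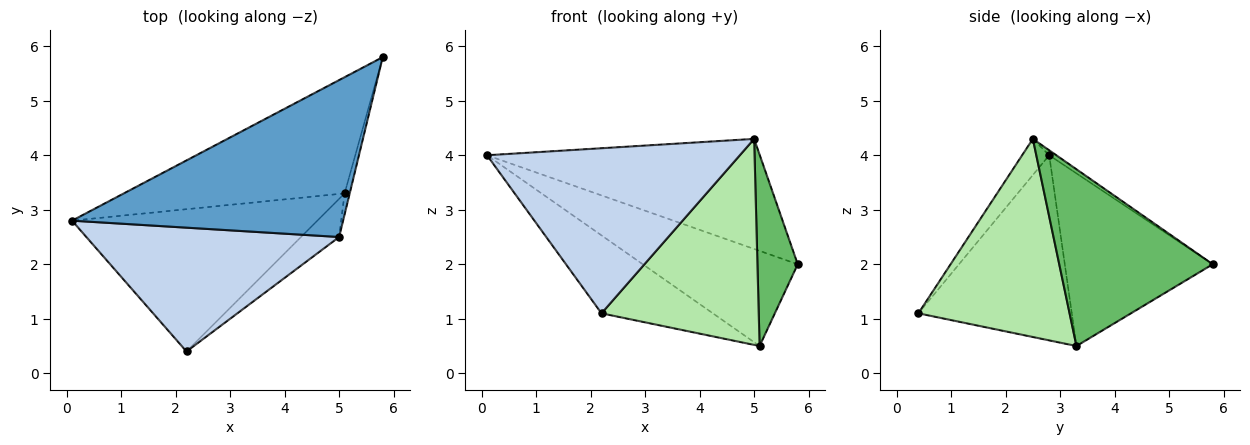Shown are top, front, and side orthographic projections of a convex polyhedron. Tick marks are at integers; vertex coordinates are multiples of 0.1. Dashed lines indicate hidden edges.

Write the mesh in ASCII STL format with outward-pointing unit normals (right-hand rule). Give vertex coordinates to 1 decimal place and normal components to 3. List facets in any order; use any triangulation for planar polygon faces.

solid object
 facet normal -0.015 0.574 0.819
  outer loop
   vertex 5.0 2.5 4.3
   vertex 5.8 5.8 2.0
   vertex 0.1 2.8 4.0
  endloop
 endfacet
 facet normal -0.085 -0.797 0.598
  outer loop
   vertex 5.0 2.5 4.3
   vertex 0.1 2.8 4.0
   vertex 2.2 0.4 1.1
  endloop
 endfacet
 facet normal -0.518 0.542 -0.662
  outer loop
   vertex 5.1 3.3 0.5
   vertex 0.1 2.8 4.0
   vertex 5.8 5.8 2.0
  endloop
 endfacet
 facet normal -0.552 0.401 -0.731
  outer loop
   vertex 5.1 3.3 0.5
   vertex 2.2 0.4 1.1
   vertex 0.1 2.8 4.0
  endloop
 endfacet
 facet normal 0.967 -0.254 -0.028
  outer loop
   vertex 5.1 3.3 0.5
   vertex 5.8 5.8 2.0
   vertex 5.0 2.5 4.3
  endloop
 endfacet
 facet normal 0.687 -0.714 -0.132
  outer loop
   vertex 5.1 3.3 0.5
   vertex 5.0 2.5 4.3
   vertex 2.2 0.4 1.1
  endloop
 endfacet
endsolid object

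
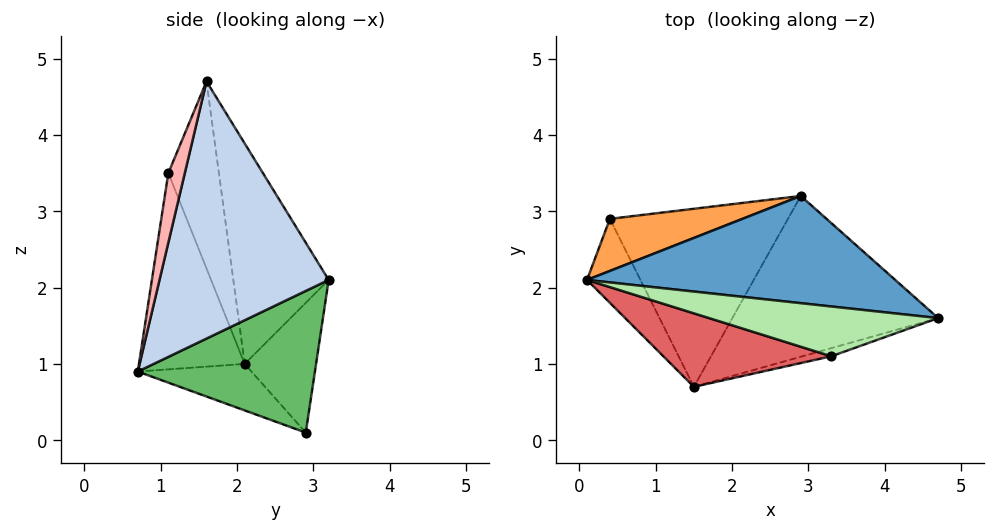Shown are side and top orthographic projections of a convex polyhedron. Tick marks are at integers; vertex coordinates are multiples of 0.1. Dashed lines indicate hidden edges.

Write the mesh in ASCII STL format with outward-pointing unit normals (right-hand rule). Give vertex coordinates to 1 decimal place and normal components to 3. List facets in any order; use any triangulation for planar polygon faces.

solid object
 facet normal -0.484 0.555 0.677
  outer loop
   vertex 2.9 3.2 2.1
   vertex 0.1 2.1 1.0
   vertex 4.7 1.6 4.7
  endloop
 endfacet
 facet normal 0.773 -0.136 -0.619
  outer loop
   vertex 1.5 0.7 0.9
   vertex 2.9 3.2 2.1
   vertex 4.7 1.6 4.7
  endloop
 endfacet
 facet normal -0.479 0.729 0.489
  outer loop
   vertex 0.4 2.9 0.1
   vertex 0.1 2.1 1.0
   vertex 2.9 3.2 2.1
  endloop
 endfacet
 facet normal -0.562 -0.516 -0.646
  outer loop
   vertex 0.4 2.9 0.1
   vertex 1.5 0.7 0.9
   vertex 0.1 2.1 1.0
  endloop
 endfacet
 facet normal 0.623 0.027 -0.782
  outer loop
   vertex 0.4 2.9 0.1
   vertex 2.9 3.2 2.1
   vertex 1.5 0.7 0.9
  endloop
 endfacet
 facet normal -0.630 -0.087 0.772
  outer loop
   vertex 3.3 1.1 3.5
   vertex 4.7 1.6 4.7
   vertex 0.1 2.1 1.0
  endloop
 endfacet
 facet normal -0.592 -0.628 0.506
  outer loop
   vertex 3.3 1.1 3.5
   vertex 0.1 2.1 1.0
   vertex 1.5 0.7 0.9
  endloop
 endfacet
 facet normal 0.475 -0.858 -0.197
  outer loop
   vertex 3.3 1.1 3.5
   vertex 1.5 0.7 0.9
   vertex 4.7 1.6 4.7
  endloop
 endfacet
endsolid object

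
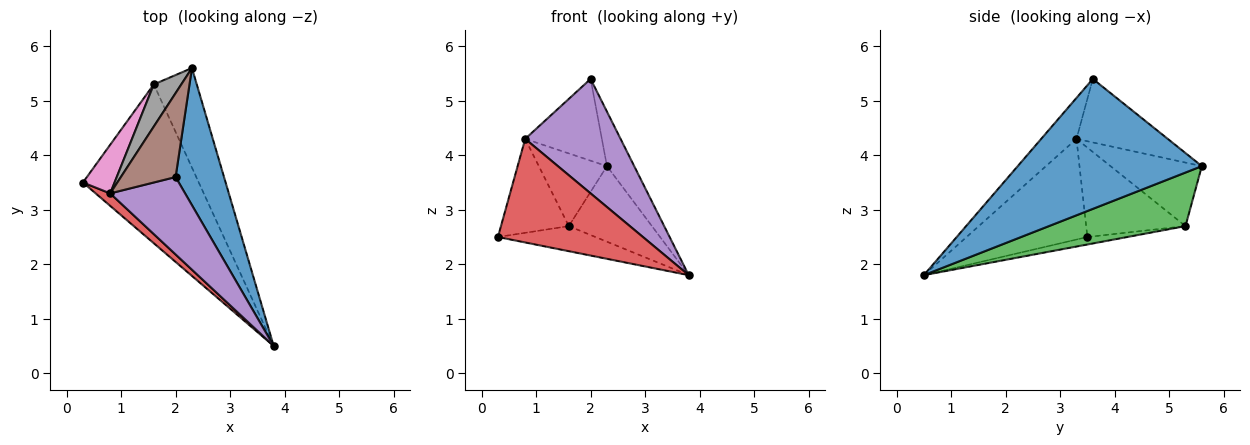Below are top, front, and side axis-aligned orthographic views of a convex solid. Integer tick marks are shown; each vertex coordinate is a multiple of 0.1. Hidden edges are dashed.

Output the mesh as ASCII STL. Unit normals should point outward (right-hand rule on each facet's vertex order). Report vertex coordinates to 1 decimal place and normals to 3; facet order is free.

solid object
 facet normal 0.928 0.137 0.346
  outer loop
   vertex 2.0 3.6 5.4
   vertex 3.8 0.5 1.8
   vertex 2.3 5.6 3.8
  endloop
 endfacet
 facet normal -0.064 0.156 -0.986
  outer loop
   vertex 1.6 5.3 2.7
   vertex 3.8 0.5 1.8
   vertex 0.3 3.5 2.5
  endloop
 endfacet
 facet normal 0.705 0.429 -0.565
  outer loop
   vertex 1.6 5.3 2.7
   vertex 2.3 5.6 3.8
   vertex 3.8 0.5 1.8
  endloop
 endfacet
 facet normal -0.637 -0.765 0.092
  outer loop
   vertex 0.8 3.3 4.3
   vertex 0.3 3.5 2.5
   vertex 3.8 0.5 1.8
  endloop
 endfacet
 facet normal -0.293 -0.792 0.536
  outer loop
   vertex 0.8 3.3 4.3
   vertex 3.8 0.5 1.8
   vertex 2.0 3.6 5.4
  endloop
 endfacet
 facet normal -0.639 0.537 0.551
  outer loop
   vertex 0.8 3.3 4.3
   vertex 2.0 3.6 5.4
   vertex 2.3 5.6 3.8
  endloop
 endfacet
 facet normal -0.793 0.541 0.280
  outer loop
   vertex 0.8 3.3 4.3
   vertex 1.6 5.3 2.7
   vertex 0.3 3.5 2.5
  endloop
 endfacet
 facet normal -0.757 0.565 0.328
  outer loop
   vertex 0.8 3.3 4.3
   vertex 2.3 5.6 3.8
   vertex 1.6 5.3 2.7
  endloop
 endfacet
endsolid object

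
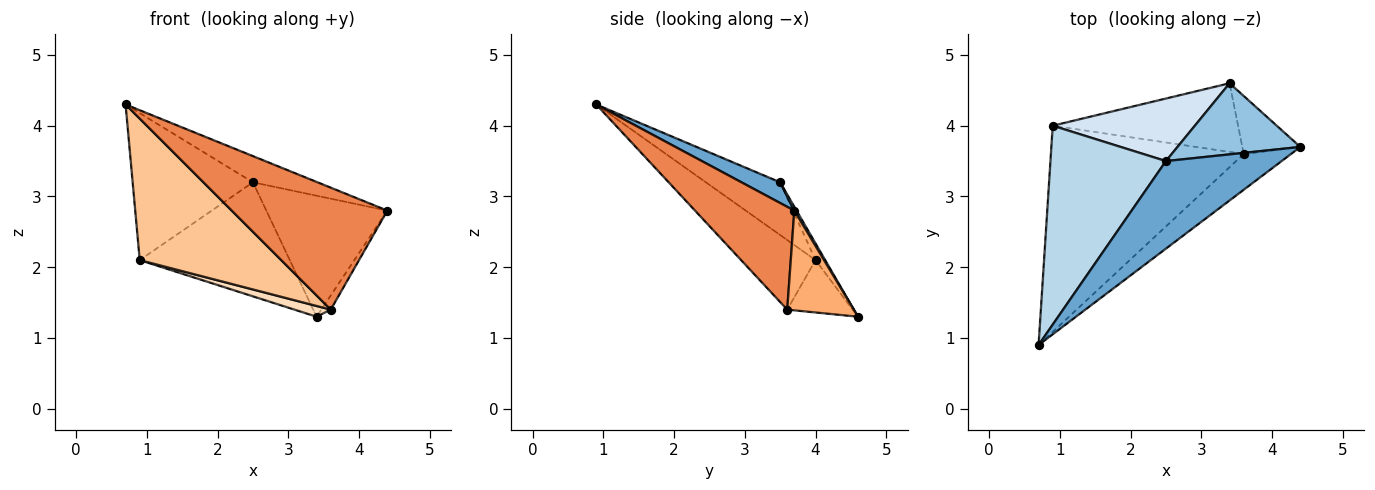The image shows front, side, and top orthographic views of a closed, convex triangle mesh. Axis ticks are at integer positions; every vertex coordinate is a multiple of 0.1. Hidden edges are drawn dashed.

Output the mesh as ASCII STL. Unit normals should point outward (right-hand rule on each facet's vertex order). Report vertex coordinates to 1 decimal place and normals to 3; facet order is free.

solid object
 facet normal 0.169 0.282 0.944
  outer loop
   vertex 2.5 3.5 3.2
   vertex 0.7 0.9 4.3
   vertex 4.4 3.7 2.8
  endloop
 endfacet
 facet normal 0.016 0.862 0.507
  outer loop
   vertex 2.5 3.5 3.2
   vertex 4.4 3.7 2.8
   vertex 3.4 4.6 1.3
  endloop
 endfacet
 facet normal -0.345 0.558 0.755
  outer loop
   vertex 0.9 4.0 2.1
   vertex 0.7 0.9 4.3
   vertex 2.5 3.5 3.2
  endloop
 endfacet
 facet normal -0.056 0.875 0.480
  outer loop
   vertex 0.9 4.0 2.1
   vertex 2.5 3.5 3.2
   vertex 3.4 4.6 1.3
  endloop
 endfacet
 facet normal 0.522 -0.818 -0.240
  outer loop
   vertex 3.6 3.6 1.4
   vertex 4.4 3.7 2.8
   vertex 0.7 0.9 4.3
  endloop
 endfacet
 facet normal 0.858 0.122 -0.499
  outer loop
   vertex 3.6 3.6 1.4
   vertex 3.4 4.6 1.3
   vertex 4.4 3.7 2.8
  endloop
 endfacet
 facet normal -0.285 -0.542 -0.790
  outer loop
   vertex 3.6 3.6 1.4
   vertex 0.7 0.9 4.3
   vertex 0.9 4.0 2.1
  endloop
 endfacet
 facet normal -0.269 -0.149 -0.952
  outer loop
   vertex 3.6 3.6 1.4
   vertex 0.9 4.0 2.1
   vertex 3.4 4.6 1.3
  endloop
 endfacet
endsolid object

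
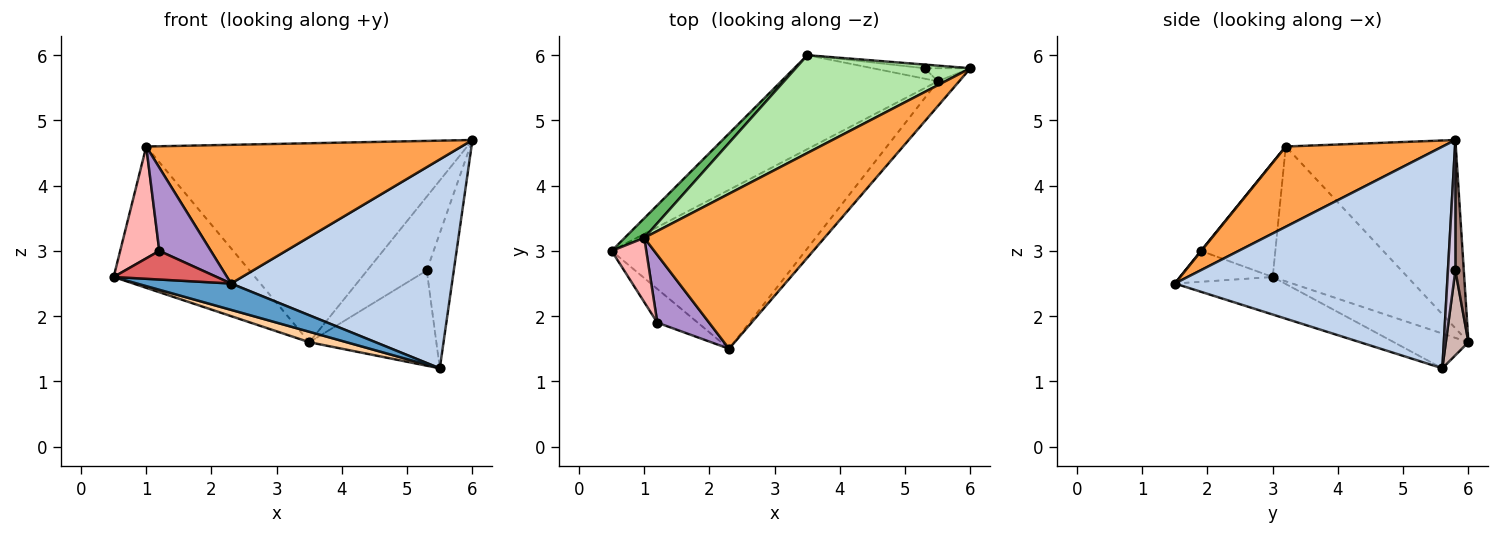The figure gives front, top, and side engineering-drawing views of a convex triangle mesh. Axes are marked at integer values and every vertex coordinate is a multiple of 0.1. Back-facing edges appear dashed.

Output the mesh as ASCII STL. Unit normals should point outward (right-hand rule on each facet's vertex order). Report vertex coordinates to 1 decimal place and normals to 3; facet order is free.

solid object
 facet normal -0.188 -0.161 -0.969
  outer loop
   vertex 5.5 5.6 1.2
   vertex 2.3 1.5 2.5
   vertex 0.5 3.0 2.6
  endloop
 endfacet
 facet normal 0.774 -0.628 -0.075
  outer loop
   vertex 5.5 5.6 1.2
   vertex 6.0 5.8 4.7
   vertex 2.3 1.5 2.5
  endloop
 endfacet
 facet normal 0.315 -0.633 0.707
  outer loop
   vertex 1.0 3.2 4.6
   vertex 2.3 1.5 2.5
   vertex 6.0 5.8 4.7
  endloop
 endfacet
 facet normal -0.216 -0.108 -0.970
  outer loop
   vertex 3.5 6.0 1.6
   vertex 5.5 5.6 1.2
   vertex 0.5 3.0 2.6
  endloop
 endfacet
 facet normal -0.687 0.720 0.100
  outer loop
   vertex 3.5 6.0 1.6
   vertex 0.5 3.0 2.6
   vertex 1.0 3.2 4.6
  endloop
 endfacet
 facet normal -0.429 0.810 0.399
  outer loop
   vertex 3.5 6.0 1.6
   vertex 1.0 3.2 4.6
   vertex 6.0 5.8 4.7
  endloop
 endfacet
 facet normal -0.503 -0.560 -0.659
  outer loop
   vertex 1.2 1.9 3.0
   vertex 0.5 3.0 2.6
   vertex 2.3 1.5 2.5
  endloop
 endfacet
 facet normal -0.855 -0.450 0.259
  outer loop
   vertex 1.2 1.9 3.0
   vertex 1.0 3.2 4.6
   vertex 0.5 3.0 2.6
  endloop
 endfacet
 facet normal 0.005 -0.776 0.631
  outer loop
   vertex 1.2 1.9 3.0
   vertex 2.3 1.5 2.5
   vertex 1.0 3.2 4.6
  endloop
 endfacet
 facet normal 0.265 0.960 -0.093
  outer loop
   vertex 5.3 5.8 2.7
   vertex 6.0 5.8 4.7
   vertex 5.5 5.6 1.2
  endloop
 endfacet
 facet normal 0.140 0.989 -0.049
  outer loop
   vertex 5.3 5.8 2.7
   vertex 3.5 6.0 1.6
   vertex 6.0 5.8 4.7
  endloop
 endfacet
 facet normal 0.174 0.979 -0.107
  outer loop
   vertex 5.3 5.8 2.7
   vertex 5.5 5.6 1.2
   vertex 3.5 6.0 1.6
  endloop
 endfacet
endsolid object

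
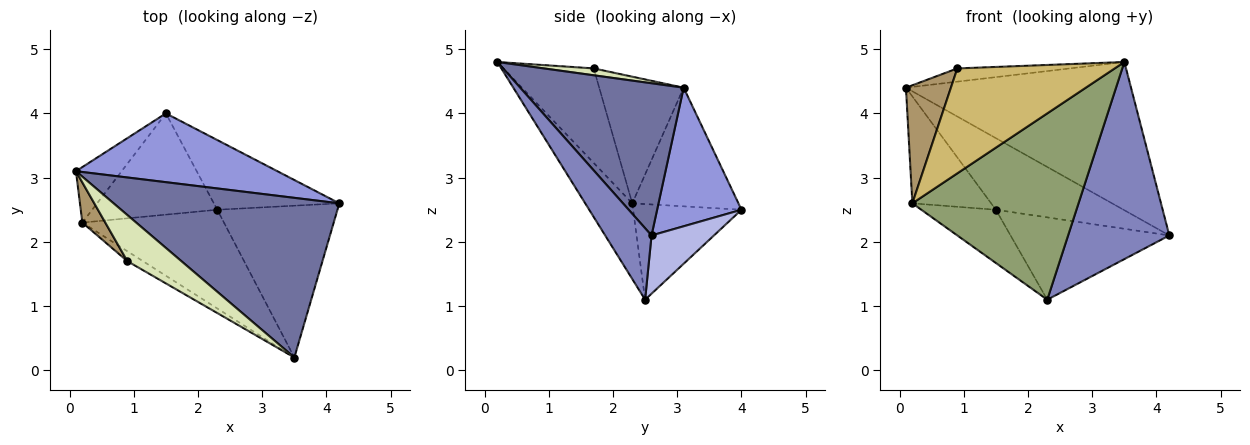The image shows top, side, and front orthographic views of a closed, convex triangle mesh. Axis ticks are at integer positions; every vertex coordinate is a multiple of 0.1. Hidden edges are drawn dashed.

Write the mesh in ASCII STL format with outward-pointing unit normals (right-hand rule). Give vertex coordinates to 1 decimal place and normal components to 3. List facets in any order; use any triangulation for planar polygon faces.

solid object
 facet normal 0.443 0.610 0.657
  outer loop
   vertex 3.5 0.2 4.8
   vertex 4.2 2.6 2.1
   vertex 0.1 3.1 4.4
  endloop
 endfacet
 facet normal 0.341 -0.745 -0.574
  outer loop
   vertex 2.3 2.5 1.1
   vertex 4.2 2.6 2.1
   vertex 3.5 0.2 4.8
  endloop
 endfacet
 facet normal 0.430 0.651 0.625
  outer loop
   vertex 1.5 4.0 2.5
   vertex 0.1 3.1 4.4
   vertex 4.2 2.6 2.1
  endloop
 endfacet
 facet normal 0.287 0.731 -0.619
  outer loop
   vertex 1.5 4.0 2.5
   vertex 4.2 2.6 2.1
   vertex 2.3 2.5 1.1
  endloop
 endfacet
 facet normal -0.243 -0.857 -0.454
  outer loop
   vertex 0.2 2.3 2.6
   vertex 2.3 2.5 1.1
   vertex 3.5 0.2 4.8
  endloop
 endfacet
 facet normal -0.767 0.569 -0.296
  outer loop
   vertex 0.2 2.3 2.6
   vertex 0.1 3.1 4.4
   vertex 1.5 4.0 2.5
  endloop
 endfacet
 facet normal -0.560 0.385 -0.733
  outer loop
   vertex 0.2 2.3 2.6
   vertex 1.5 4.0 2.5
   vertex 2.3 2.5 1.1
  endloop
 endfacet
 facet normal 0.121 0.274 0.954
  outer loop
   vertex 0.9 1.7 4.7
   vertex 3.5 0.2 4.8
   vertex 0.1 3.1 4.4
  endloop
 endfacet
 facet normal -0.872 -0.464 0.158
  outer loop
   vertex 0.9 1.7 4.7
   vertex 0.1 3.1 4.4
   vertex 0.2 2.3 2.6
  endloop
 endfacet
 facet normal -0.496 -0.865 -0.082
  outer loop
   vertex 0.9 1.7 4.7
   vertex 0.2 2.3 2.6
   vertex 3.5 0.2 4.8
  endloop
 endfacet
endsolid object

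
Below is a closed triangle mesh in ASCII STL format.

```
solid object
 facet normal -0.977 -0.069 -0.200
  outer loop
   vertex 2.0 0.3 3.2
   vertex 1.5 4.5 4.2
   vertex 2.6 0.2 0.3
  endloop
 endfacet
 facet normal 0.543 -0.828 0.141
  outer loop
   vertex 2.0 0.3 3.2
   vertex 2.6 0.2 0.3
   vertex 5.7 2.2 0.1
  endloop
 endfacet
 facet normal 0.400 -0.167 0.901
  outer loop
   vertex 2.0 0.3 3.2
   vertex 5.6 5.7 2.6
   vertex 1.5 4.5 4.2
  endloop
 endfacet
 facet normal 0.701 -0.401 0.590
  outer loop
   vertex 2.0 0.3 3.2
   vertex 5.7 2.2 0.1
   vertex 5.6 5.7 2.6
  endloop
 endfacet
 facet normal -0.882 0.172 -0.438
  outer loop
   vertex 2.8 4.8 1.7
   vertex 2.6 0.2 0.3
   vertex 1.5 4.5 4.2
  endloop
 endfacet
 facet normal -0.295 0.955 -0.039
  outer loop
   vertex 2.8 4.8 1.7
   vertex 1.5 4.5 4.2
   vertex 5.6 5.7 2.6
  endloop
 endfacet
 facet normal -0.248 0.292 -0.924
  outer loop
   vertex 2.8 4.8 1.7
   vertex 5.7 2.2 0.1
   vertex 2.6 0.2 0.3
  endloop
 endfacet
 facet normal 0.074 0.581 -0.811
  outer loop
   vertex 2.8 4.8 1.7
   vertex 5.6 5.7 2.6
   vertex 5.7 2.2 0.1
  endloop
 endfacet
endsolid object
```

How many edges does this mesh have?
12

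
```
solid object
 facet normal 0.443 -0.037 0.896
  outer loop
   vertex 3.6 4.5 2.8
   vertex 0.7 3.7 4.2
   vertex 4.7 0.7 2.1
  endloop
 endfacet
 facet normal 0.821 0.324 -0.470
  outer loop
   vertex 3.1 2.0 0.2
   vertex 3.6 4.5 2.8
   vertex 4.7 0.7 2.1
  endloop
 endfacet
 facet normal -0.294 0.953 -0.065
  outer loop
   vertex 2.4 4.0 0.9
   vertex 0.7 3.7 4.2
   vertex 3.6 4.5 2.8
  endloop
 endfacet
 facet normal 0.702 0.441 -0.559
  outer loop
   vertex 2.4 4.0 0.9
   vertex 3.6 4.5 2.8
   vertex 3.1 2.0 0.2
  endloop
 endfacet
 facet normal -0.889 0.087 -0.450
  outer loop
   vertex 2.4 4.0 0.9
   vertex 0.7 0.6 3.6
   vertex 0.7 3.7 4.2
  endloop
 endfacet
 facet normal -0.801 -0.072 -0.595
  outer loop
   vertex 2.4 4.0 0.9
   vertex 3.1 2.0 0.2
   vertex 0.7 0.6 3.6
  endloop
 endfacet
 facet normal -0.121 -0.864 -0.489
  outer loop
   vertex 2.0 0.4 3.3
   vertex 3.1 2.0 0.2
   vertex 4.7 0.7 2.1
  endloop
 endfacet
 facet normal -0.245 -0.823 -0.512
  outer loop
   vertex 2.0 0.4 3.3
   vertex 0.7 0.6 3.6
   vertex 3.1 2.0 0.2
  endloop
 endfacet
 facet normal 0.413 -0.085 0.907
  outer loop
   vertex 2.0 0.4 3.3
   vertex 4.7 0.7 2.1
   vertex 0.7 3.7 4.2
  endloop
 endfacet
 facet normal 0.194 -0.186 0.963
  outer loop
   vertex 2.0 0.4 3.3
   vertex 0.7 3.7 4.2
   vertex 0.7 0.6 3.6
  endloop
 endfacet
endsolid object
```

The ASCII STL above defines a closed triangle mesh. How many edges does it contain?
15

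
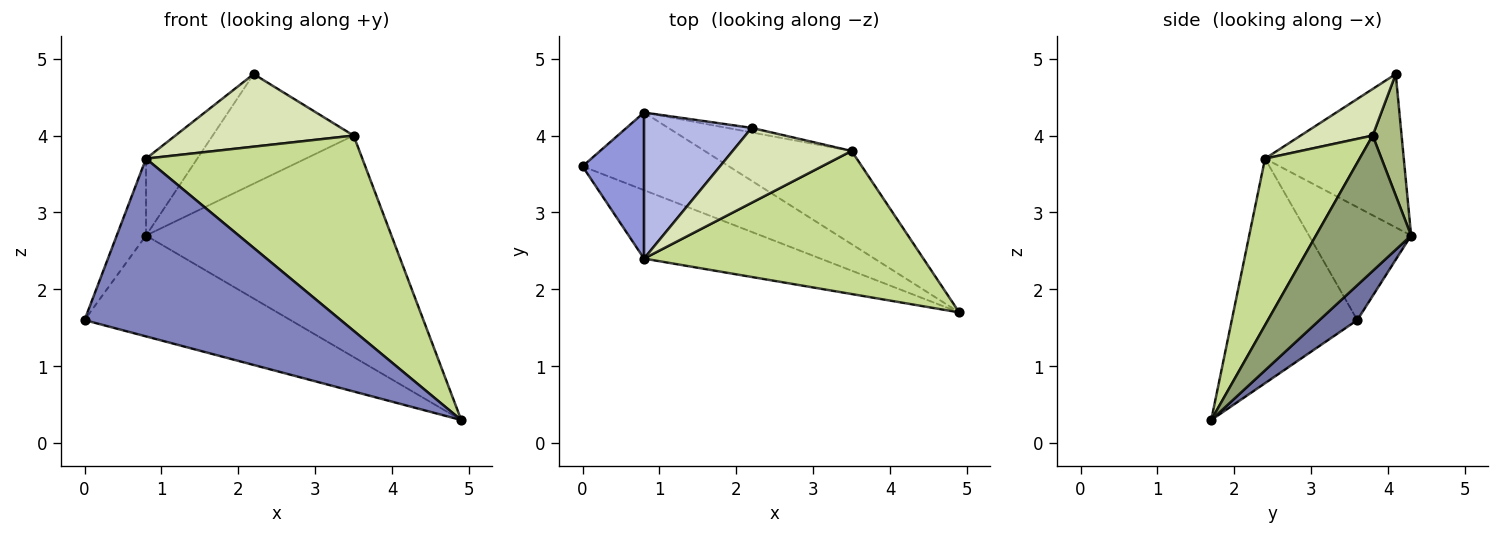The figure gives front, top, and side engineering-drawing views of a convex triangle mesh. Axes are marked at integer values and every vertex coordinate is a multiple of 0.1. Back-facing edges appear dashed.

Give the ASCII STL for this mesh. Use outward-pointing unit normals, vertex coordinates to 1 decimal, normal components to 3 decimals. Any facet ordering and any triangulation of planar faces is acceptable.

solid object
 facet normal 0.144 0.784 -0.604
  outer loop
   vertex 0.8 4.3 2.7
   vertex 4.9 1.7 0.3
   vertex 0.0 3.6 1.6
  endloop
 endfacet
 facet normal -0.416 -0.849 -0.327
  outer loop
   vertex 0.8 2.4 3.7
   vertex 0.0 3.6 1.6
   vertex 4.9 1.7 0.3
  endloop
 endfacet
 facet normal -0.852 0.244 0.464
  outer loop
   vertex 0.8 2.4 3.7
   vertex 0.8 4.3 2.7
   vertex 0.0 3.6 1.6
  endloop
 endfacet
 facet normal -0.783 0.289 0.550
  outer loop
   vertex 0.8 2.4 3.7
   vertex 2.2 4.1 4.8
   vertex 0.8 4.3 2.7
  endloop
 endfacet
 facet normal 0.337 0.868 -0.365
  outer loop
   vertex 3.5 3.8 4.0
   vertex 4.9 1.7 0.3
   vertex 0.8 4.3 2.7
  endloop
 endfacet
 facet normal 0.201 0.979 -0.041
  outer loop
   vertex 3.5 3.8 4.0
   vertex 0.8 4.3 2.7
   vertex 2.2 4.1 4.8
  endloop
 endfacet
 facet normal 0.332 -0.761 0.558
  outer loop
   vertex 3.5 3.8 4.0
   vertex 0.8 2.4 3.7
   vertex 4.9 1.7 0.3
  endloop
 endfacet
 facet normal 0.271 -0.670 0.691
  outer loop
   vertex 3.5 3.8 4.0
   vertex 2.2 4.1 4.8
   vertex 0.8 2.4 3.7
  endloop
 endfacet
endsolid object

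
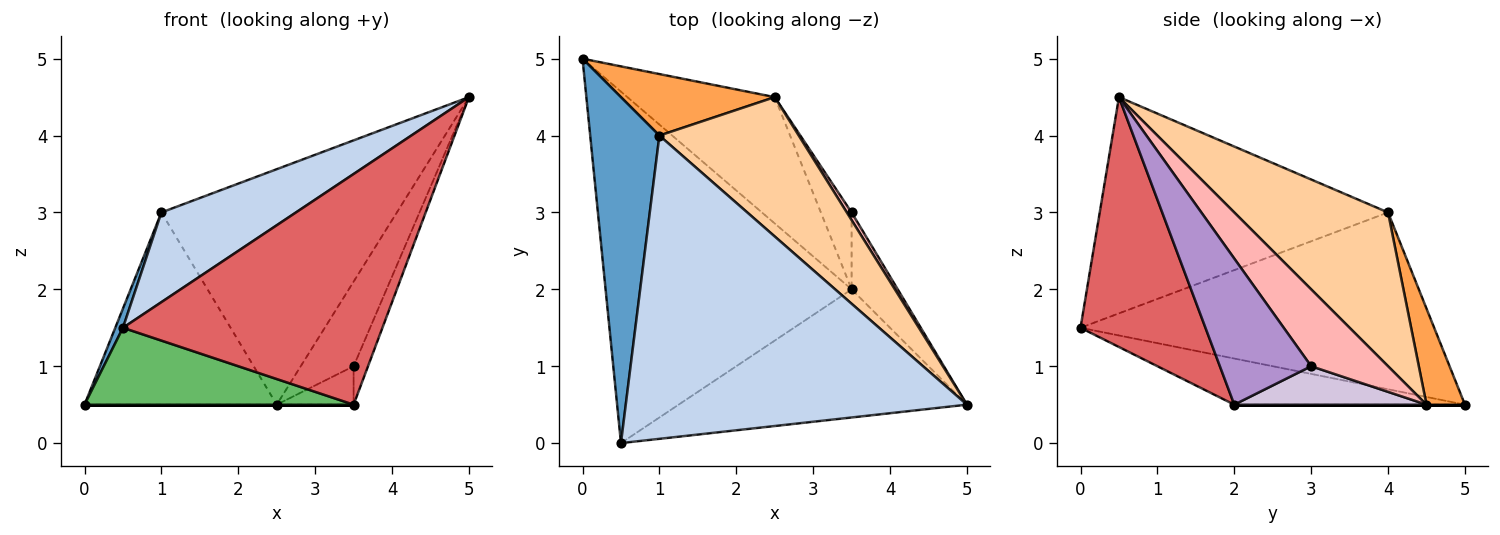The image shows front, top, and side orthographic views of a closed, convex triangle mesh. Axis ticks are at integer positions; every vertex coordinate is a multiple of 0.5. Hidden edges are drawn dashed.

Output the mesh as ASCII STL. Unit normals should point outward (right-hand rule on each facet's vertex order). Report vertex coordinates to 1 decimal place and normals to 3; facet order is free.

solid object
 facet normal -0.931 -0.020 0.364
  outer loop
   vertex 1.0 4.0 3.0
   vertex 0.0 5.0 0.5
   vertex 0.5 0.0 1.5
  endloop
 endfacet
 facet normal -0.519 -0.242 0.819
  outer loop
   vertex 1.0 4.0 3.0
   vertex 0.5 0.0 1.5
   vertex 5.0 0.5 4.5
  endloop
 endfacet
 facet normal 0.187 0.936 0.299
  outer loop
   vertex 1.0 4.0 3.0
   vertex 2.5 4.5 0.5
   vertex 0.0 5.0 0.5
  endloop
 endfacet
 facet normal 0.490 0.750 0.444
  outer loop
   vertex 1.0 4.0 3.0
   vertex 5.0 0.5 4.5
   vertex 2.5 4.5 0.5
  endloop
 endfacet
 facet normal -0.180 -0.210 -0.961
  outer loop
   vertex 3.5 2.0 0.5
   vertex 0.5 0.0 1.5
   vertex 0.0 5.0 0.5
  endloop
 endfacet
 facet normal 0.000 0.000 -1.000
  outer loop
   vertex 3.5 2.0 0.5
   vertex 0.0 5.0 0.5
   vertex 2.5 4.5 0.5
  endloop
 endfacet
 facet normal 0.388 -0.806 -0.448
  outer loop
   vertex 3.5 2.0 0.5
   vertex 5.0 0.5 4.5
   vertex 0.5 0.0 1.5
  endloop
 endfacet
 facet normal 0.823 0.566 0.051
  outer loop
   vertex 3.5 3.0 1.0
   vertex 2.5 4.5 0.5
   vertex 5.0 0.5 4.5
  endloop
 endfacet
 facet normal 0.943 0.149 -0.298
  outer loop
   vertex 3.5 3.0 1.0
   vertex 5.0 0.5 4.5
   vertex 3.5 2.0 0.5
  endloop
 endfacet
 facet normal 0.745 0.298 -0.596
  outer loop
   vertex 3.5 3.0 1.0
   vertex 3.5 2.0 0.5
   vertex 2.5 4.5 0.5
  endloop
 endfacet
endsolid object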